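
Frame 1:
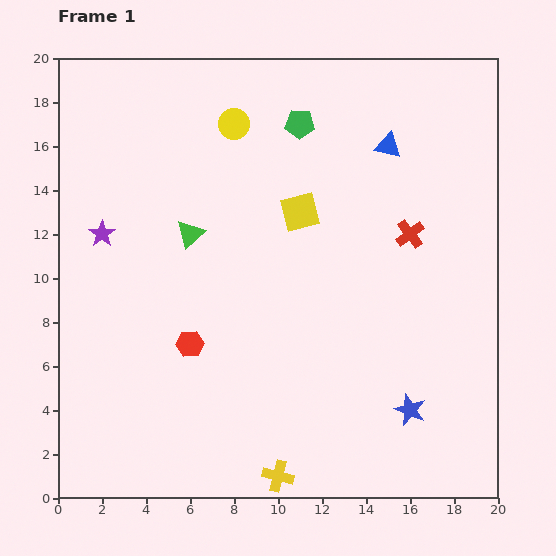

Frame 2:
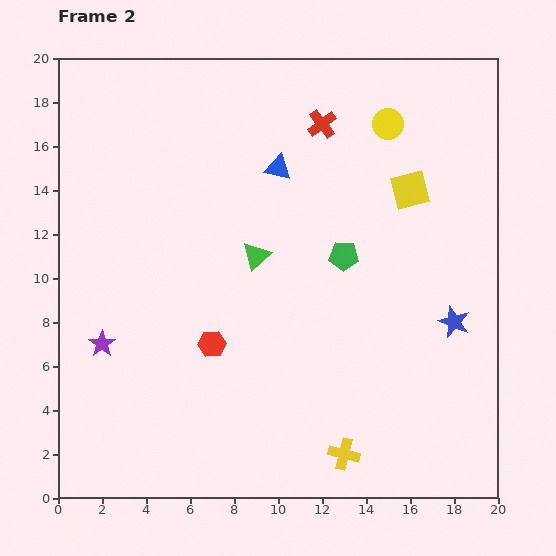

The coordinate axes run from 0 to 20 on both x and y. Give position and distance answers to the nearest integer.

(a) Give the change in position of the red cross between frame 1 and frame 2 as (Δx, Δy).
(-4, 5)

The red cross was at (16, 12) in frame 1 and (12, 17) in frame 2.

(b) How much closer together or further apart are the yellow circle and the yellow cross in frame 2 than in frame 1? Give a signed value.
-1

Distance in frame 1: 16. Distance in frame 2: 15.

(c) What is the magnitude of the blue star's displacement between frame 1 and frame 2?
4

The blue star moved from (16, 4) to (18, 8), a distance of √(2² + 4²) ≈ 4.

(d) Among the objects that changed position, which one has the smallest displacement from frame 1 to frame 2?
the red hexagon

(moved 1)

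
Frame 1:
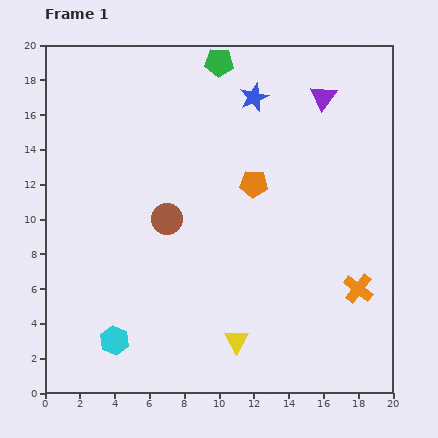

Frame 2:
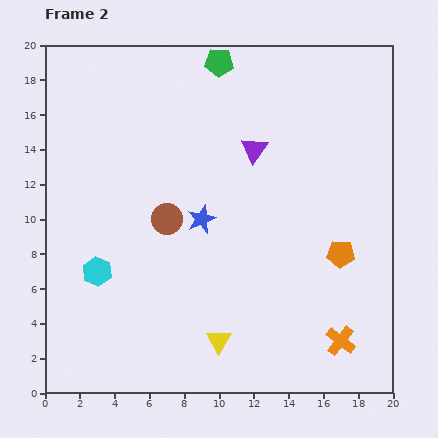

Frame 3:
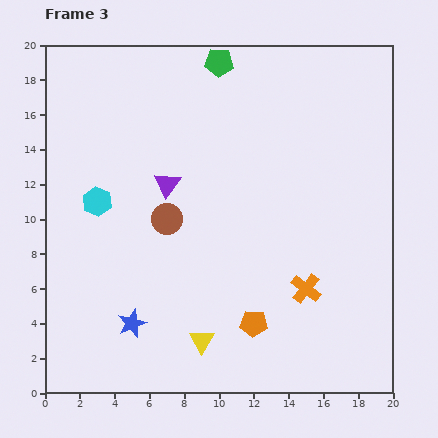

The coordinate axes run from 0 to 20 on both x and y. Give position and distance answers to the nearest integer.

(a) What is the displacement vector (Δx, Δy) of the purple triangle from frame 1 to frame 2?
(-4, -3)

The purple triangle was at (16, 17) in frame 1 and (12, 14) in frame 2.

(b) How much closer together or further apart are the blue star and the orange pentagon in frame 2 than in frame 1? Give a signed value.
+3

Distance in frame 1: 5. Distance in frame 2: 8.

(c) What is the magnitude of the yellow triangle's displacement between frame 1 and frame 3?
2

The yellow triangle moved from (11, 3) to (9, 3), a distance of √(2² + 0²) ≈ 2.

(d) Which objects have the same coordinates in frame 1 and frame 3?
the brown circle, the green pentagon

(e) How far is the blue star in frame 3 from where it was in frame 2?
7

The blue star moved from (9, 10) to (5, 4), a distance of √(4² + 6²) ≈ 7.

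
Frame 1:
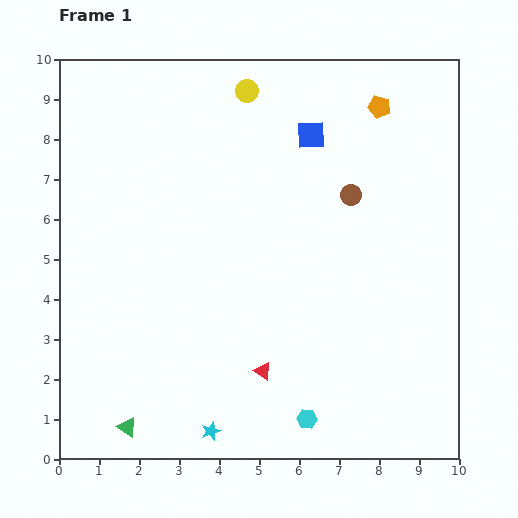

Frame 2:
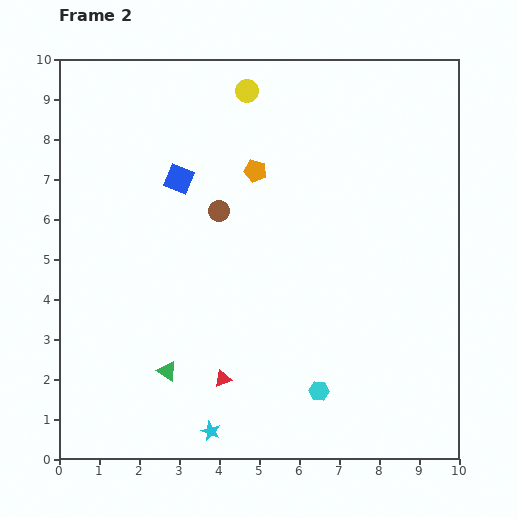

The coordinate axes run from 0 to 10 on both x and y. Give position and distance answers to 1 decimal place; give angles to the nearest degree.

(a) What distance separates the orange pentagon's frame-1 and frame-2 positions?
3.5

The orange pentagon moved from (8.0, 8.8) to (4.9, 7.2), a distance of √(3.1² + 1.6²) ≈ 3.5.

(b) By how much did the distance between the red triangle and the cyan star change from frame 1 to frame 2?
-0.7

Distance in frame 1: 2.0. Distance in frame 2: 1.3.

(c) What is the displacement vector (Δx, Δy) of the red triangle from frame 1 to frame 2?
(-1.0, -0.2)

The red triangle was at (5.1, 2.2) in frame 1 and (4.1, 2.0) in frame 2.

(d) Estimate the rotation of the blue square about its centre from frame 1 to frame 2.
27° clockwise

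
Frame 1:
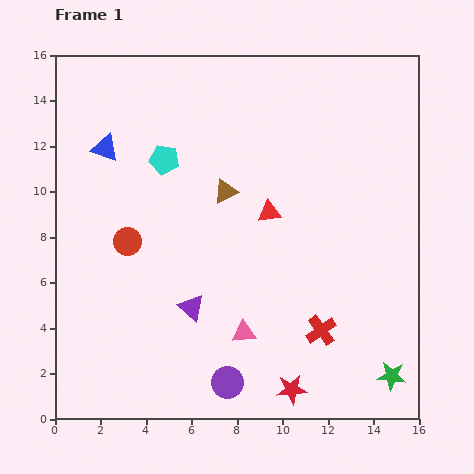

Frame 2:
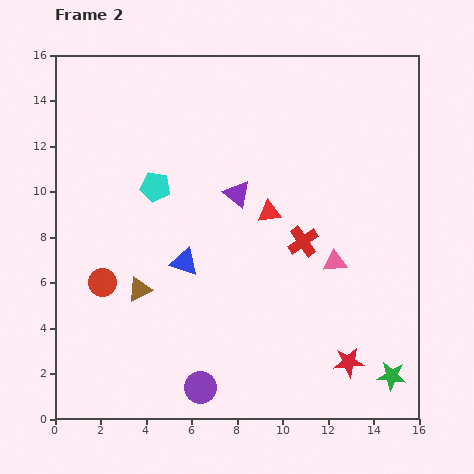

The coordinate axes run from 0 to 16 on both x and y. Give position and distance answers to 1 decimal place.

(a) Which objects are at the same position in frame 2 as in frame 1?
the green star, the red triangle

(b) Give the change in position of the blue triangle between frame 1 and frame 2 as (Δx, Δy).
(3.5, -5.0)

The blue triangle was at (2.2, 11.9) in frame 1 and (5.7, 6.9) in frame 2.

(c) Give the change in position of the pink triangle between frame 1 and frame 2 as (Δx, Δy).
(4.0, 3.1)

The pink triangle was at (8.3, 3.8) in frame 1 and (12.3, 6.9) in frame 2.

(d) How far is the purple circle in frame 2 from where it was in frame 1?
1.2

The purple circle moved from (7.6, 1.6) to (6.4, 1.4), a distance of √(1.2² + 0.2²) ≈ 1.2.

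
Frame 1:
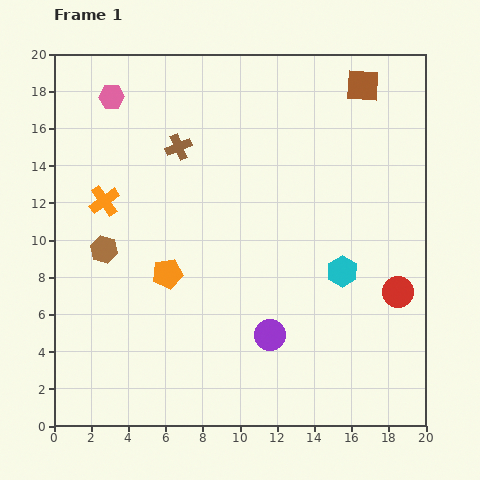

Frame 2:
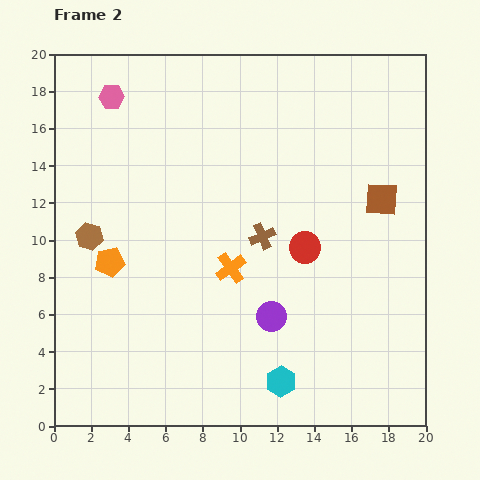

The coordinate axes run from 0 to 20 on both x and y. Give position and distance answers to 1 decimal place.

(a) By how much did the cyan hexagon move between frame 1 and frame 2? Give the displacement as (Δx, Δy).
(-3.3, -5.9)

The cyan hexagon was at (15.5, 8.3) in frame 1 and (12.2, 2.4) in frame 2.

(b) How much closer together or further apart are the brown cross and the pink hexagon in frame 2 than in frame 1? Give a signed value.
+6.5

Distance in frame 1: 4.5. Distance in frame 2: 11.0.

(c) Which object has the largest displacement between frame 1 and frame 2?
the orange cross

(moved 7.7; next 6.8)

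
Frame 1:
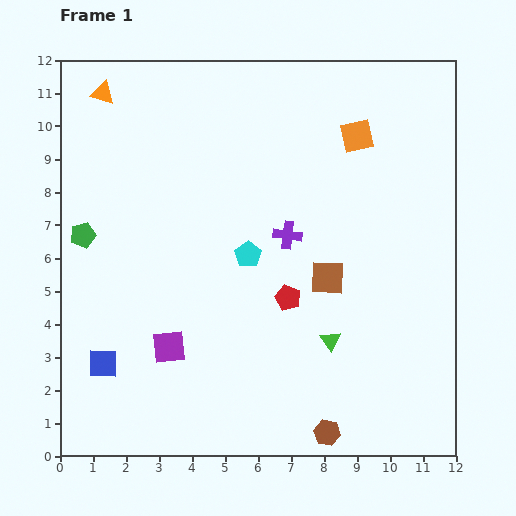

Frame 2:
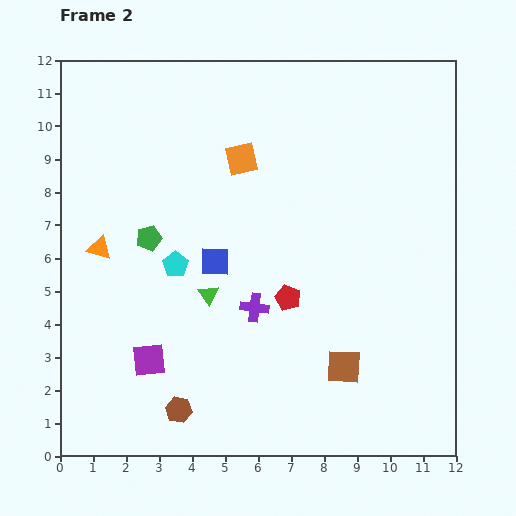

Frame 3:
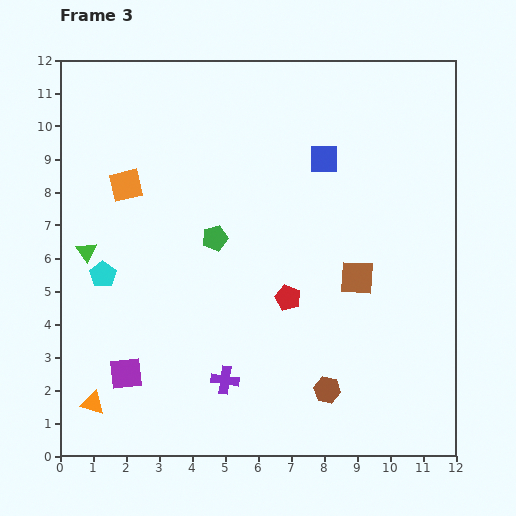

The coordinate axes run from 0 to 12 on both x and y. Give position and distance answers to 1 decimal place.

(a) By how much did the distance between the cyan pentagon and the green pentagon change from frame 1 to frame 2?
-3.9

Distance in frame 1: 5.0. Distance in frame 2: 1.1.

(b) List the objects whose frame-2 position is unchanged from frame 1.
the red pentagon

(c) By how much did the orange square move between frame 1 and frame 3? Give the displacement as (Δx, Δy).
(-7.0, -1.5)

The orange square was at (9.0, 9.7) in frame 1 and (2.0, 8.2) in frame 3.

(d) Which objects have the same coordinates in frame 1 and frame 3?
the red pentagon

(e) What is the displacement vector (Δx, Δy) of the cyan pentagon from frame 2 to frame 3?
(-2.2, -0.3)

The cyan pentagon was at (3.5, 5.8) in frame 2 and (1.3, 5.5) in frame 3.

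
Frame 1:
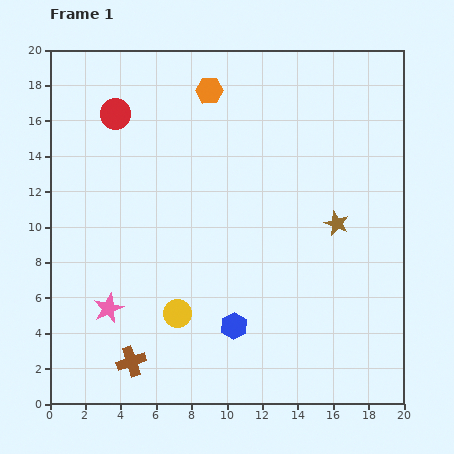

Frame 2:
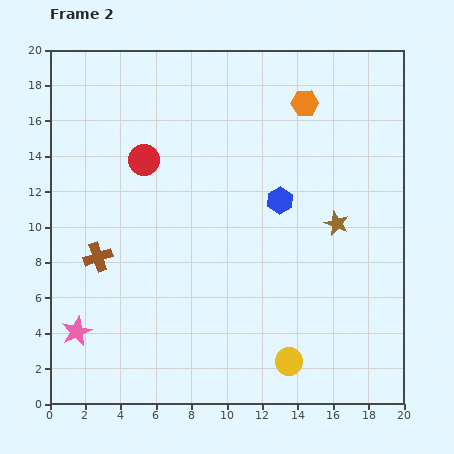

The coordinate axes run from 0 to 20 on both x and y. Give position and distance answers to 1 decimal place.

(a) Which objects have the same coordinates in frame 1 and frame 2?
the brown star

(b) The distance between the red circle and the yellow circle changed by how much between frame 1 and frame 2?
+2.2

Distance in frame 1: 11.8. Distance in frame 2: 14.0.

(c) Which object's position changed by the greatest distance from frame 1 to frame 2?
the blue hexagon

(moved 7.6; next 6.9)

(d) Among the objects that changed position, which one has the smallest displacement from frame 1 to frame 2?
the pink star

(moved 2.2)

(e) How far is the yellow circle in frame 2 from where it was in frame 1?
6.9

The yellow circle moved from (7.2, 5.1) to (13.5, 2.4), a distance of √(6.3² + 2.7²) ≈ 6.9.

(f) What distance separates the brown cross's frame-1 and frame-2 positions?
6.2

The brown cross moved from (4.6, 2.4) to (2.7, 8.3), a distance of √(1.9² + 5.9²) ≈ 6.2.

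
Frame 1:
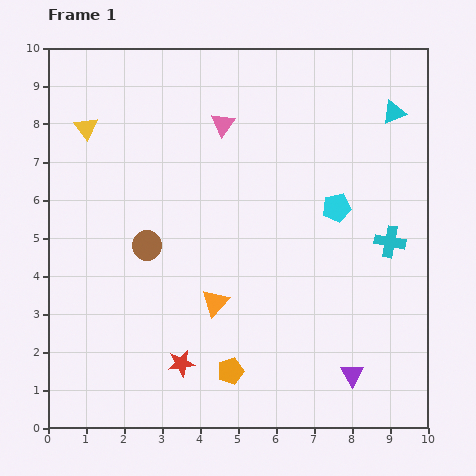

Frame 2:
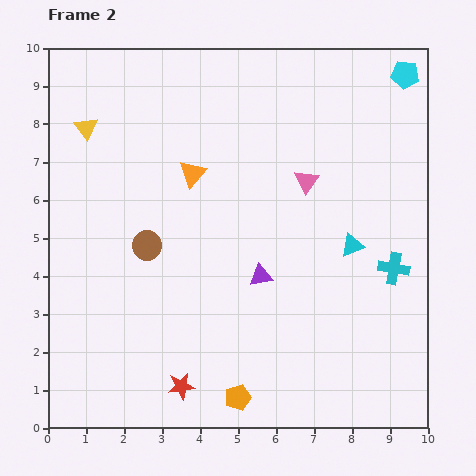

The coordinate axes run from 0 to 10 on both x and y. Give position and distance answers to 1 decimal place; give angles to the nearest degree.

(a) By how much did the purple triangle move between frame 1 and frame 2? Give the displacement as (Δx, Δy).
(-2.4, 2.6)

The purple triangle was at (8.0, 1.4) in frame 1 and (5.6, 4.0) in frame 2.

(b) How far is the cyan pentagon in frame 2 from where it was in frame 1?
3.9

The cyan pentagon moved from (7.6, 5.8) to (9.4, 9.3), a distance of √(1.8² + 3.5²) ≈ 3.9.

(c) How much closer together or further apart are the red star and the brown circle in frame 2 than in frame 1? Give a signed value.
+0.6

Distance in frame 1: 3.2. Distance in frame 2: 3.8.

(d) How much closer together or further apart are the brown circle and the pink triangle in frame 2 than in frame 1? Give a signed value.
+0.7

Distance in frame 1: 3.8. Distance in frame 2: 4.5.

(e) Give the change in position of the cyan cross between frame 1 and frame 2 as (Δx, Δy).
(0.1, -0.7)

The cyan cross was at (9.0, 4.9) in frame 1 and (9.1, 4.2) in frame 2.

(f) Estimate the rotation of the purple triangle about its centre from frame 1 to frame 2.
51° clockwise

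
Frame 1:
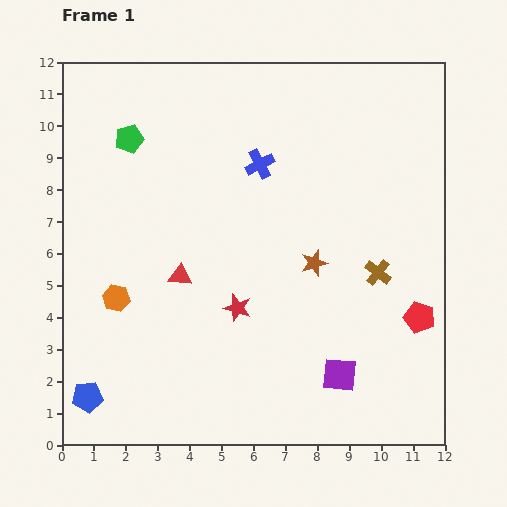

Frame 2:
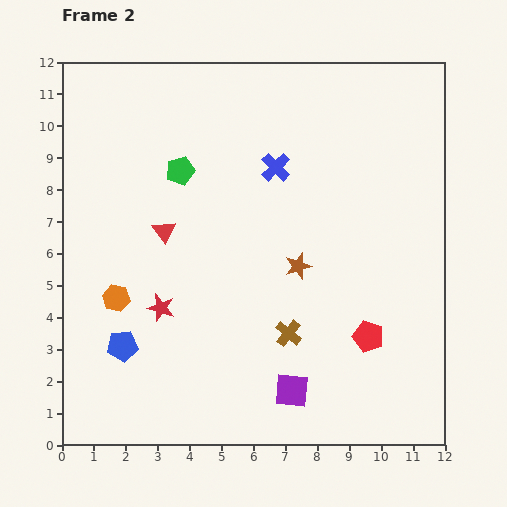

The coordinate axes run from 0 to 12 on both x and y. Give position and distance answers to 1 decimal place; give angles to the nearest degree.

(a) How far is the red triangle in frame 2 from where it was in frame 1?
1.5

The red triangle moved from (3.7, 5.3) to (3.2, 6.7), a distance of √(0.5² + 1.4²) ≈ 1.5.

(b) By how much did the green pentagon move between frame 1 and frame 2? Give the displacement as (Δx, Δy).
(1.6, -1.0)

The green pentagon was at (2.1, 9.6) in frame 1 and (3.7, 8.6) in frame 2.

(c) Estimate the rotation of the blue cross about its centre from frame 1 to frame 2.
18° counter-clockwise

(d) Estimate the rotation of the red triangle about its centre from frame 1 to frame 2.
51° clockwise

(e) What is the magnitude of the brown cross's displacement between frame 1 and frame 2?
3.4

The brown cross moved from (9.9, 5.4) to (7.1, 3.5), a distance of √(2.8² + 1.9²) ≈ 3.4.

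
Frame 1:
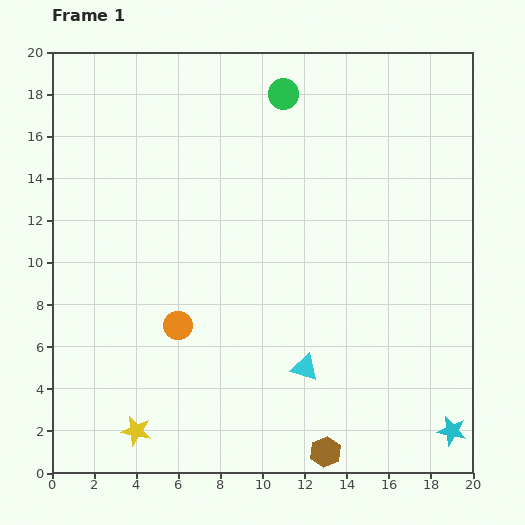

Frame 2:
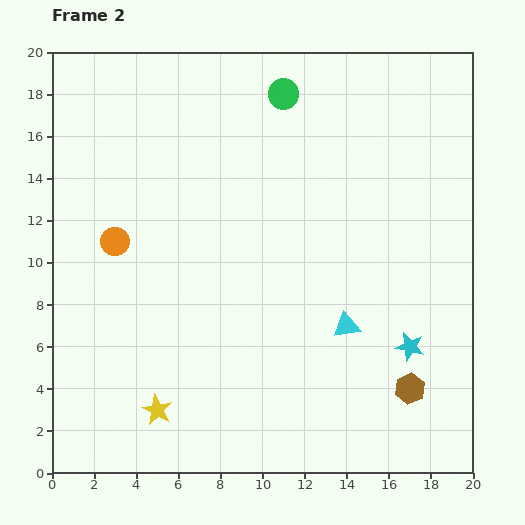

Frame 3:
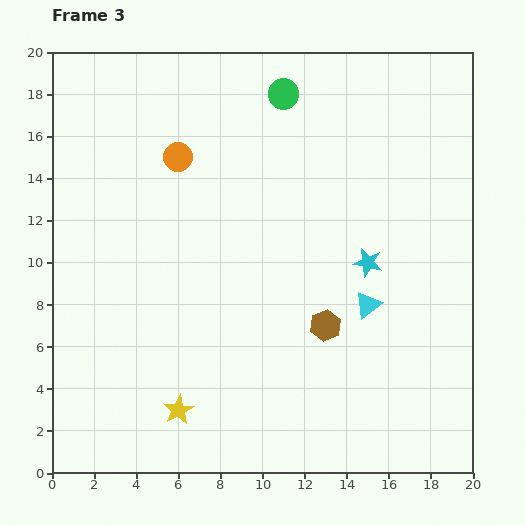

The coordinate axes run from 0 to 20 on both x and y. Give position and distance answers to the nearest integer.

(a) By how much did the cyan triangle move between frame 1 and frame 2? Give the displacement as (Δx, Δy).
(2, 2)

The cyan triangle was at (12, 5) in frame 1 and (14, 7) in frame 2.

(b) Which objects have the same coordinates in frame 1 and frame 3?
the green circle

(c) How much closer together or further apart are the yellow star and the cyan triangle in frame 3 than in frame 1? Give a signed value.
+1

Distance in frame 1: 9. Distance in frame 3: 10.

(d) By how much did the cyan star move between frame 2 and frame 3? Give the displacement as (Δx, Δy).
(-2, 4)

The cyan star was at (17, 6) in frame 2 and (15, 10) in frame 3.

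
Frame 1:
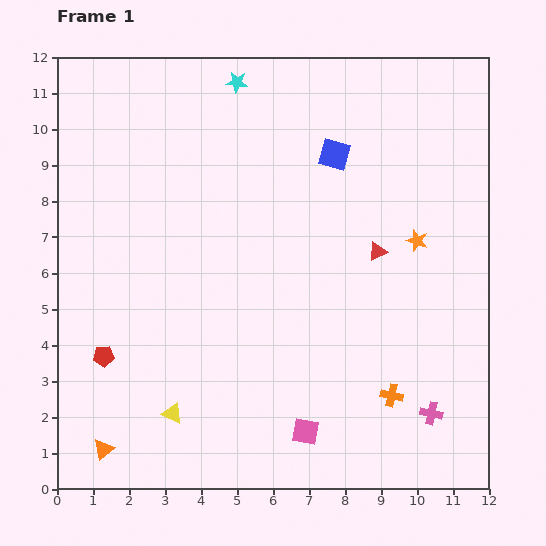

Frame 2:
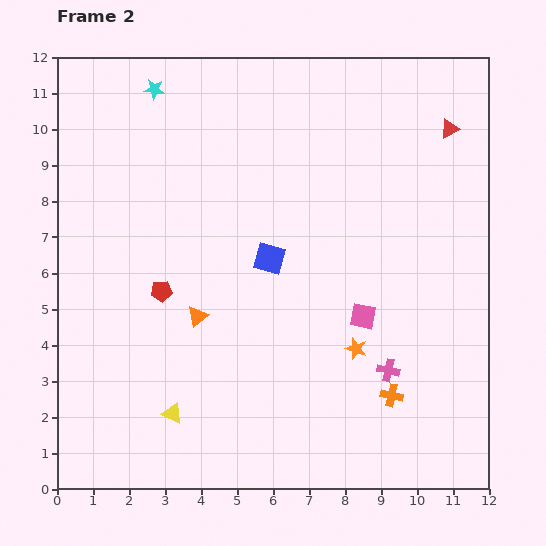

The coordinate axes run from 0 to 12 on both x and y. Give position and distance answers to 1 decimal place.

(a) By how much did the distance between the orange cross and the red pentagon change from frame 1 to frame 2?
-1.1

Distance in frame 1: 8.1. Distance in frame 2: 7.0.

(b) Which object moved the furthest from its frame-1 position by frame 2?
the orange triangle

(moved 4.5; next 3.9)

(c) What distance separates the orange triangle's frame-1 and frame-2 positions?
4.5

The orange triangle moved from (1.3, 1.1) to (3.9, 4.8), a distance of √(2.6² + 3.7²) ≈ 4.5.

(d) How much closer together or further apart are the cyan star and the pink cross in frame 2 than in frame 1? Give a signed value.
-0.5

Distance in frame 1: 10.7. Distance in frame 2: 10.2.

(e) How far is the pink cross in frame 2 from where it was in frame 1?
1.7

The pink cross moved from (10.4, 2.1) to (9.2, 3.3), a distance of √(1.2² + 1.2²) ≈ 1.7.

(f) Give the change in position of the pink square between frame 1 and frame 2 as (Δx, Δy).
(1.6, 3.2)

The pink square was at (6.9, 1.6) in frame 1 and (8.5, 4.8) in frame 2.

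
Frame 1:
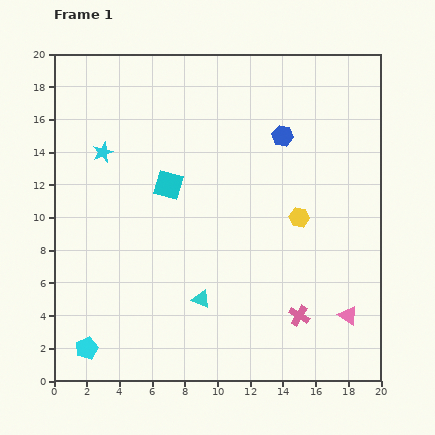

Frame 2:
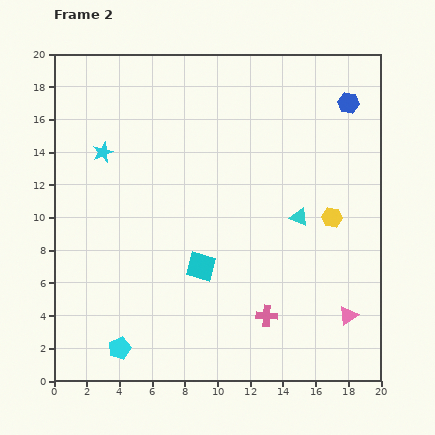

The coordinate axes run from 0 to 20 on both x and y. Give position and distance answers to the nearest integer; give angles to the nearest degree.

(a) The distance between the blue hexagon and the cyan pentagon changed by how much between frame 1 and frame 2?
+3

Distance in frame 1: 18. Distance in frame 2: 21.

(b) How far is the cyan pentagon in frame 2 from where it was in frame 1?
2

The cyan pentagon moved from (2, 2) to (4, 2), a distance of √(2² + 0²) ≈ 2.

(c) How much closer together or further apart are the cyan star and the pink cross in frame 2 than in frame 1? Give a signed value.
-2

Distance in frame 1: 16. Distance in frame 2: 14.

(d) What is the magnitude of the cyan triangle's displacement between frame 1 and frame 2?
8

The cyan triangle moved from (9, 5) to (15, 10), a distance of √(6² + 5²) ≈ 8.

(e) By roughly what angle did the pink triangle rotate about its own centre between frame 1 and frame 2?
50° clockwise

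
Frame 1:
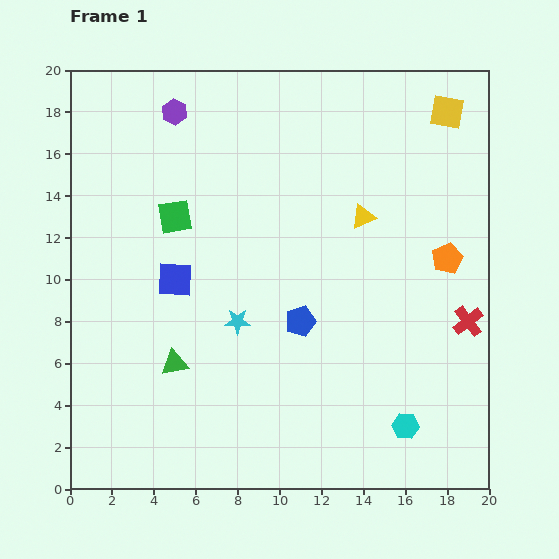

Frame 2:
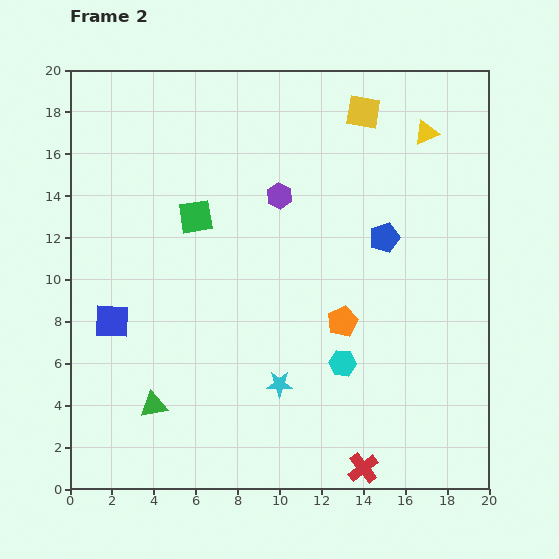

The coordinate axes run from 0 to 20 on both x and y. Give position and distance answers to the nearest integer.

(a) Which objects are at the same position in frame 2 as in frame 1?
none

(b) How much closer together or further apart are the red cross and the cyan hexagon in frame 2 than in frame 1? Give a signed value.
-1

Distance in frame 1: 6. Distance in frame 2: 5.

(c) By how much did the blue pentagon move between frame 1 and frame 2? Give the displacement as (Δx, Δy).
(4, 4)

The blue pentagon was at (11, 8) in frame 1 and (15, 12) in frame 2.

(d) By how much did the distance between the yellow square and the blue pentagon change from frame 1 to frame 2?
-6

Distance in frame 1: 12. Distance in frame 2: 6.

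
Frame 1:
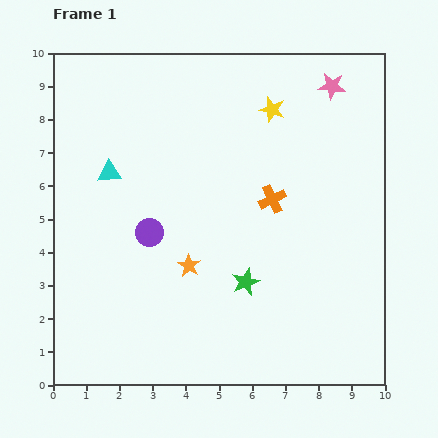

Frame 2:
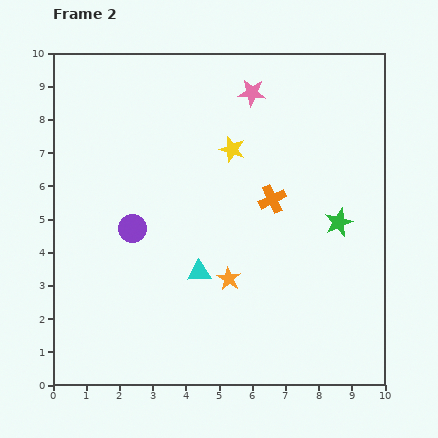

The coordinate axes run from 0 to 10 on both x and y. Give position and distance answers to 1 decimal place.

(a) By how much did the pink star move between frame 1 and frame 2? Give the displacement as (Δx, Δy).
(-2.4, -0.2)

The pink star was at (8.4, 9.0) in frame 1 and (6.0, 8.8) in frame 2.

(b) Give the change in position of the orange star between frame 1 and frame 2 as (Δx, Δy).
(1.2, -0.4)

The orange star was at (4.1, 3.6) in frame 1 and (5.3, 3.2) in frame 2.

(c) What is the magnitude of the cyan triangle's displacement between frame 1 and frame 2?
4.0

The cyan triangle moved from (1.7, 6.4) to (4.4, 3.4), a distance of √(2.7² + 3.0²) ≈ 4.0.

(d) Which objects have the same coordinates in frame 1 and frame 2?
the orange cross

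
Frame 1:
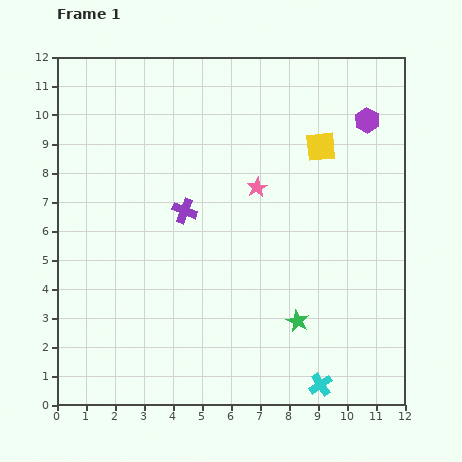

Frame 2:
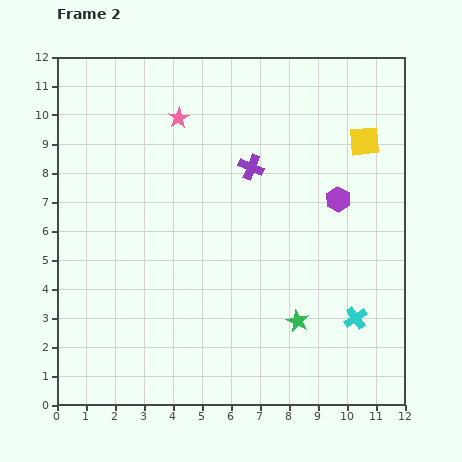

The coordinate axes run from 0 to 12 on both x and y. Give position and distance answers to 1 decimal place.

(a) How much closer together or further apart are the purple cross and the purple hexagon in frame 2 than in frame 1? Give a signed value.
-3.8

Distance in frame 1: 7.0. Distance in frame 2: 3.2.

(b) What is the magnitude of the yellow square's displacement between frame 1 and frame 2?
1.5

The yellow square moved from (9.1, 8.9) to (10.6, 9.1), a distance of √(1.5² + 0.2²) ≈ 1.5.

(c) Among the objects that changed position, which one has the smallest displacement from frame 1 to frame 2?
the yellow square

(moved 1.5)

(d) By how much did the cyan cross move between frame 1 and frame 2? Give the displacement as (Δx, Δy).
(1.2, 2.3)

The cyan cross was at (9.1, 0.7) in frame 1 and (10.3, 3.0) in frame 2.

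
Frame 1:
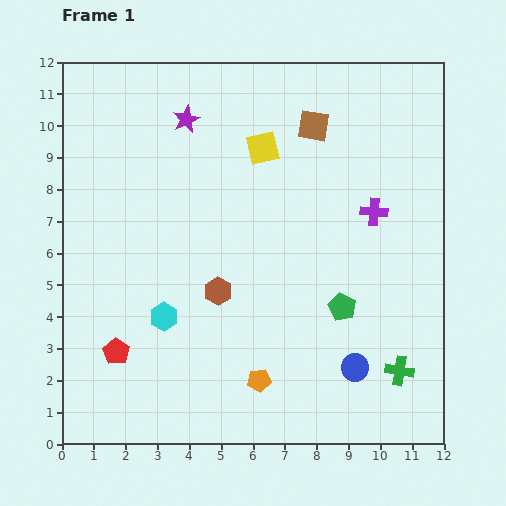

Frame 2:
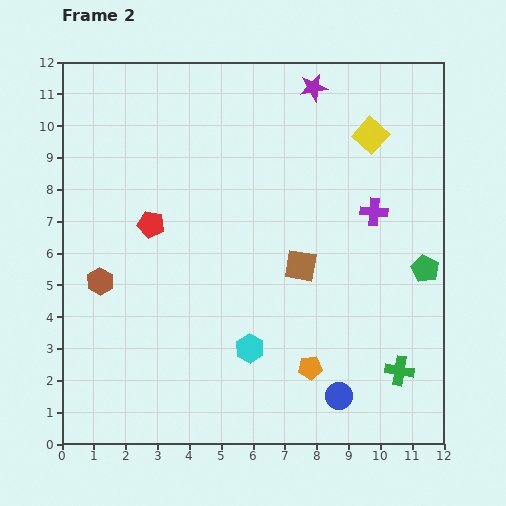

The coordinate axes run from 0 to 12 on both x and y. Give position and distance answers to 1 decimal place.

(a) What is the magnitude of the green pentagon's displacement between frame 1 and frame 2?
2.9

The green pentagon moved from (8.8, 4.3) to (11.4, 5.5), a distance of √(2.6² + 1.2²) ≈ 2.9.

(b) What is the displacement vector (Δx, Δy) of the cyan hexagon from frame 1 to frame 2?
(2.7, -1.0)

The cyan hexagon was at (3.2, 4.0) in frame 1 and (5.9, 3.0) in frame 2.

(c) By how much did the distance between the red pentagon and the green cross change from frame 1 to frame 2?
+0.2

Distance in frame 1: 8.9. Distance in frame 2: 9.1.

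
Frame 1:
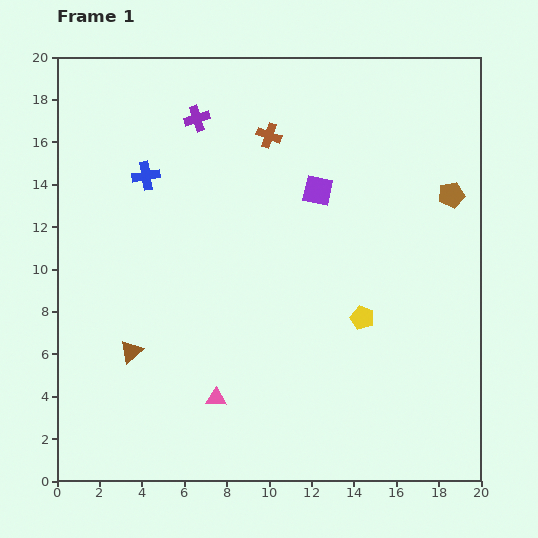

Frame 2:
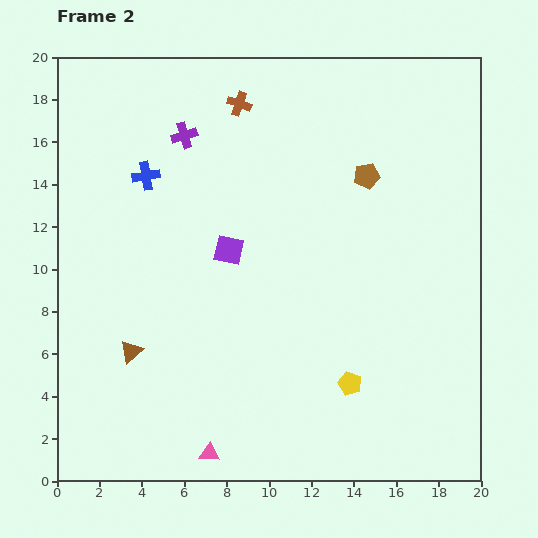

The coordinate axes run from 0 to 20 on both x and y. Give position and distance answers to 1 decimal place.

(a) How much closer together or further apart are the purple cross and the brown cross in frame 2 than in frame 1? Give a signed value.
-0.5

Distance in frame 1: 3.5. Distance in frame 2: 3.0.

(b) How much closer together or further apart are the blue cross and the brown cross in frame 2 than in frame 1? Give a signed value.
-0.5

Distance in frame 1: 6.1. Distance in frame 2: 5.6.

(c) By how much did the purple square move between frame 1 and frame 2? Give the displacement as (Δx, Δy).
(-4.2, -2.8)

The purple square was at (12.3, 13.7) in frame 1 and (8.1, 10.9) in frame 2.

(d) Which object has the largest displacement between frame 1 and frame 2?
the purple square

(moved 5.0; next 4.1)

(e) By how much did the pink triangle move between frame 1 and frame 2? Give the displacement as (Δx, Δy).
(-0.3, -2.6)

The pink triangle was at (7.5, 3.9) in frame 1 and (7.2, 1.3) in frame 2.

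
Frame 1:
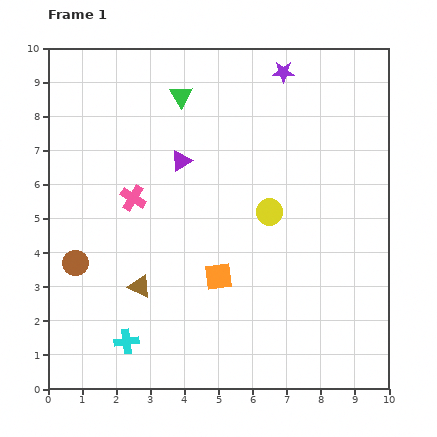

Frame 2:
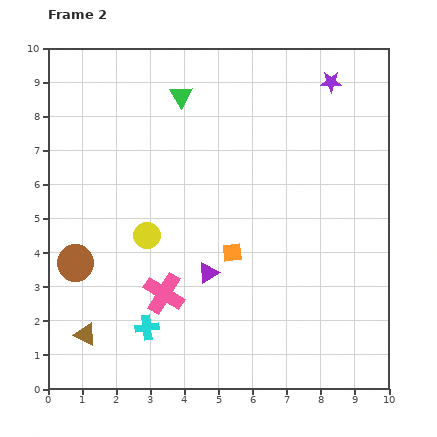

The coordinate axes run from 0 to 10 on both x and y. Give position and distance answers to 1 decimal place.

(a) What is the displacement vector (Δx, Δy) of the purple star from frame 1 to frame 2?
(1.4, -0.3)

The purple star was at (6.9, 9.3) in frame 1 and (8.3, 9.0) in frame 2.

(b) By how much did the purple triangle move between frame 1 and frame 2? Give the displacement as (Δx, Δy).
(0.8, -3.3)

The purple triangle was at (3.9, 6.7) in frame 1 and (4.7, 3.4) in frame 2.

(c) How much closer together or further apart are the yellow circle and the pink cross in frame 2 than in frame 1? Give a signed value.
-2.2

Distance in frame 1: 4.0. Distance in frame 2: 1.8.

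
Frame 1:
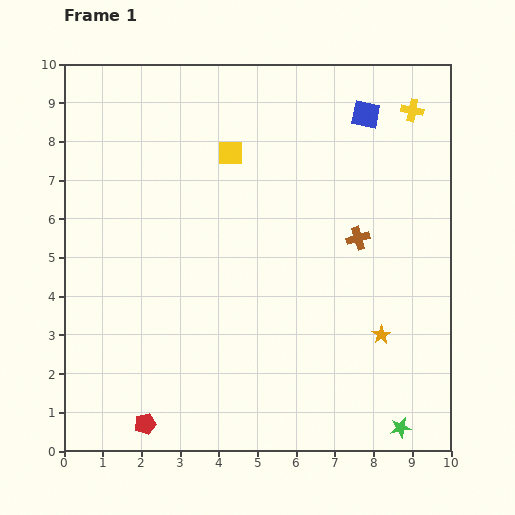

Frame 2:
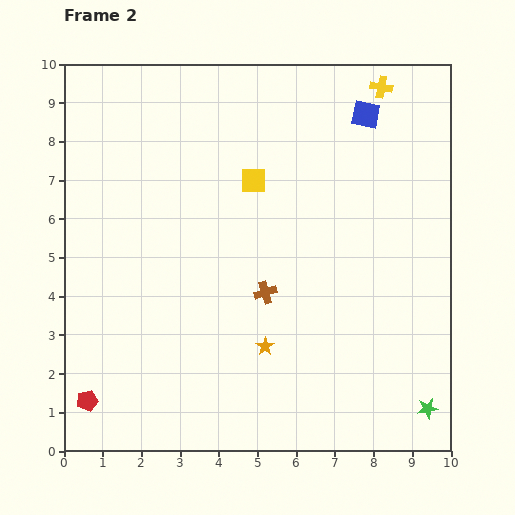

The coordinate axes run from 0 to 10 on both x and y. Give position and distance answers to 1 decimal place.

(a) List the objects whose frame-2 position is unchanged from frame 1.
the blue square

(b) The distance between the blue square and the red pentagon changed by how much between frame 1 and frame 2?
+0.5

Distance in frame 1: 9.8. Distance in frame 2: 10.3.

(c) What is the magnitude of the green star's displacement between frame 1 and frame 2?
0.9

The green star moved from (8.7, 0.6) to (9.4, 1.1), a distance of √(0.7² + 0.5²) ≈ 0.9.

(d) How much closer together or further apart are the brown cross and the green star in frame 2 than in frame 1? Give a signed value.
+0.2

Distance in frame 1: 5.0. Distance in frame 2: 5.2.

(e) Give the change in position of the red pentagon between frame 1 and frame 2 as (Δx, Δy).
(-1.5, 0.6)

The red pentagon was at (2.1, 0.7) in frame 1 and (0.6, 1.3) in frame 2.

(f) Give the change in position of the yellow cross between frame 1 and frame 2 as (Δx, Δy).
(-0.8, 0.6)

The yellow cross was at (9.0, 8.8) in frame 1 and (8.2, 9.4) in frame 2.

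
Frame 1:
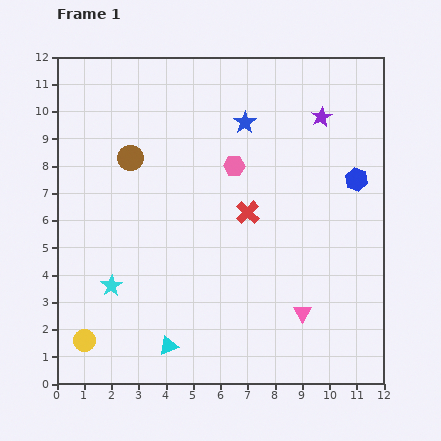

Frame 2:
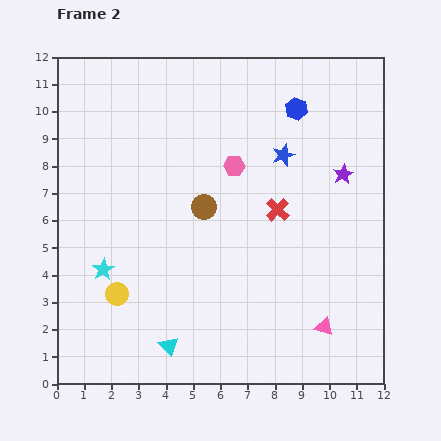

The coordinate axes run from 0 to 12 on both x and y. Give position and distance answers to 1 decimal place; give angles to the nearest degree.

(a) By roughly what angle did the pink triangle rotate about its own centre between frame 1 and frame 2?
43° counter-clockwise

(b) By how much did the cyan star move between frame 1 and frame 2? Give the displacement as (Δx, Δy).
(-0.3, 0.6)

The cyan star was at (2.0, 3.6) in frame 1 and (1.7, 4.2) in frame 2.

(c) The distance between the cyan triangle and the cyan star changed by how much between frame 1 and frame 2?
+0.7

Distance in frame 1: 3.0. Distance in frame 2: 3.7.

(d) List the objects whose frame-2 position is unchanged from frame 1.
the cyan triangle, the pink hexagon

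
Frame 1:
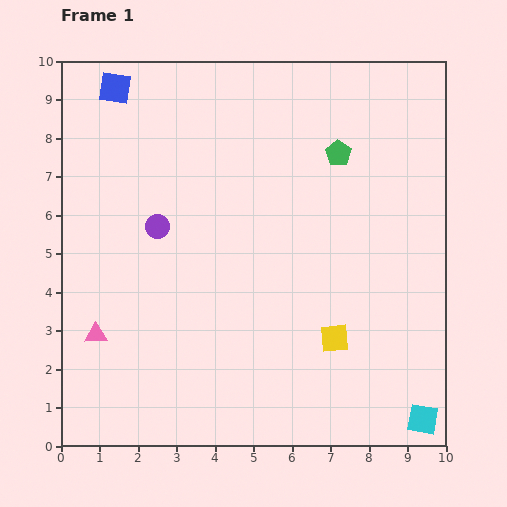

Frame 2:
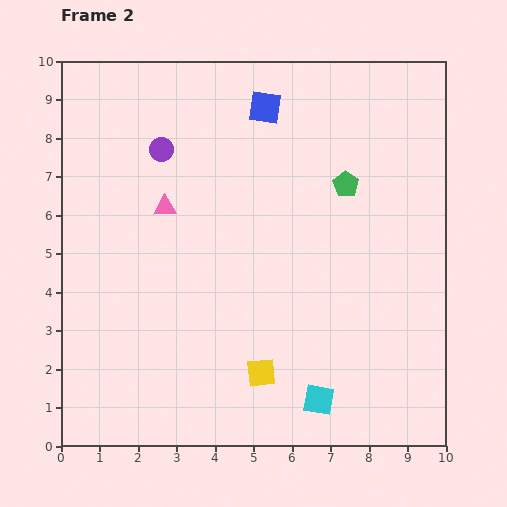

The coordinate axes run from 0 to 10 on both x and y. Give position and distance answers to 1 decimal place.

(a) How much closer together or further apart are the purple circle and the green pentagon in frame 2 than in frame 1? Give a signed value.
-0.2

Distance in frame 1: 5.1. Distance in frame 2: 4.9.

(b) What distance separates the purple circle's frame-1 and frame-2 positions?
2.0

The purple circle moved from (2.5, 5.7) to (2.6, 7.7), a distance of √(0.1² + 2.0²) ≈ 2.0.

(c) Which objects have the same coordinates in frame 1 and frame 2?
none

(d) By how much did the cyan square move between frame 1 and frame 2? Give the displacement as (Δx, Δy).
(-2.7, 0.5)

The cyan square was at (9.4, 0.7) in frame 1 and (6.7, 1.2) in frame 2.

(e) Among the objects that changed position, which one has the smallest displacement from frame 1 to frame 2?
the green pentagon

(moved 0.8)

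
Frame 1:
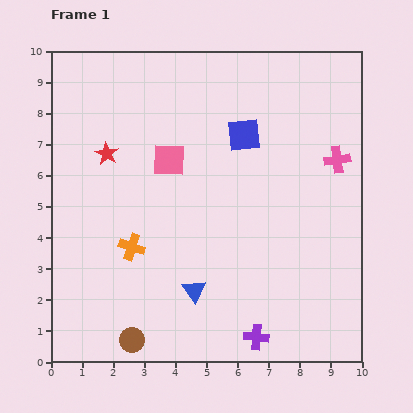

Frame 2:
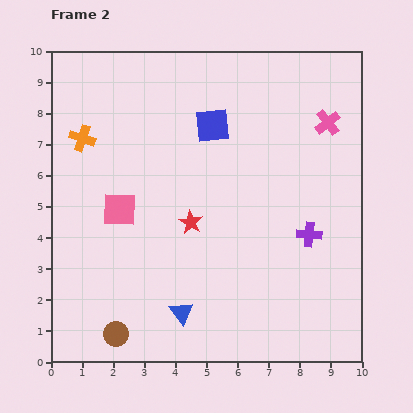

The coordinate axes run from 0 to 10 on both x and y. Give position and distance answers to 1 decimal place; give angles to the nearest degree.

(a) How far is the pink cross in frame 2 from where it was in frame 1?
1.2

The pink cross moved from (9.2, 6.5) to (8.9, 7.7), a distance of √(0.3² + 1.2²) ≈ 1.2.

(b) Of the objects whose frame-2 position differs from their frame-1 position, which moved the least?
the brown circle

(moved 0.5)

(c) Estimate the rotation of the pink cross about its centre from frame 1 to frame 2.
30° counter-clockwise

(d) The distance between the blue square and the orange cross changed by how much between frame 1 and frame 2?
-0.9

Distance in frame 1: 5.1. Distance in frame 2: 4.2.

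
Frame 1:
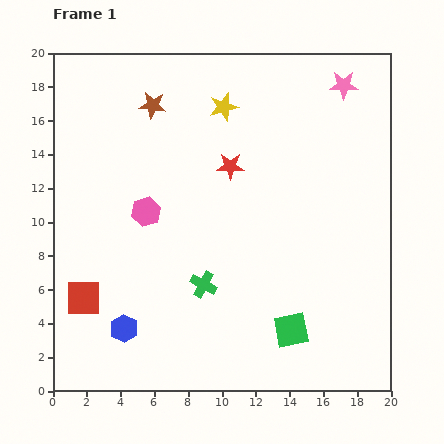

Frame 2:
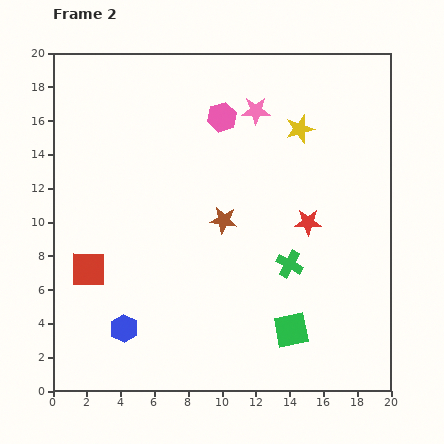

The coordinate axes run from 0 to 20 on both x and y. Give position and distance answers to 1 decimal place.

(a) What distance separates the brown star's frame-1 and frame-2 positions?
8.0

The brown star moved from (5.9, 16.9) to (10.1, 10.1), a distance of √(4.2² + 6.8²) ≈ 8.0.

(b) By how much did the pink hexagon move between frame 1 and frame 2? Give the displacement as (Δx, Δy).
(4.5, 5.6)

The pink hexagon was at (5.5, 10.6) in frame 1 and (10.0, 16.2) in frame 2.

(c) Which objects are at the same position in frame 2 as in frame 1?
the green square, the blue hexagon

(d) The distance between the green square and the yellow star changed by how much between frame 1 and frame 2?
-1.9

Distance in frame 1: 13.8. Distance in frame 2: 11.9.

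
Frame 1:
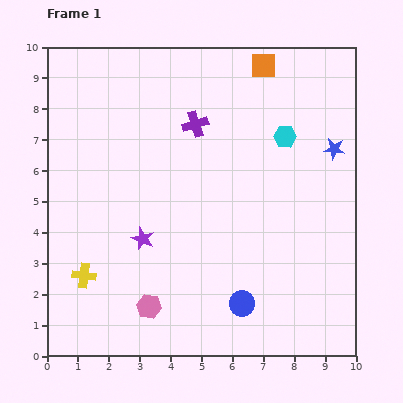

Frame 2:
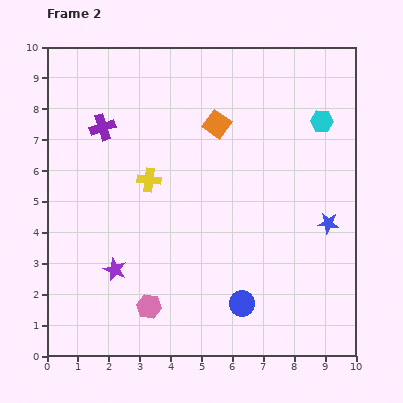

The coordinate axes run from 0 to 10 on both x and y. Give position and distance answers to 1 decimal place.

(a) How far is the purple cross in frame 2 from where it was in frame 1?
3.0

The purple cross moved from (4.8, 7.5) to (1.8, 7.4), a distance of √(3.0² + 0.1²) ≈ 3.0.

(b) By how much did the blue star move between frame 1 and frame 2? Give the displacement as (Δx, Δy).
(-0.2, -2.4)

The blue star was at (9.3, 6.7) in frame 1 and (9.1, 4.3) in frame 2.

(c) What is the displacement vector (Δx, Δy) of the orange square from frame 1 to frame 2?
(-1.5, -1.9)

The orange square was at (7.0, 9.4) in frame 1 and (5.5, 7.5) in frame 2.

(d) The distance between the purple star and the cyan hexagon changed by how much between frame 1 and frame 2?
+2.5

Distance in frame 1: 5.7. Distance in frame 2: 8.2.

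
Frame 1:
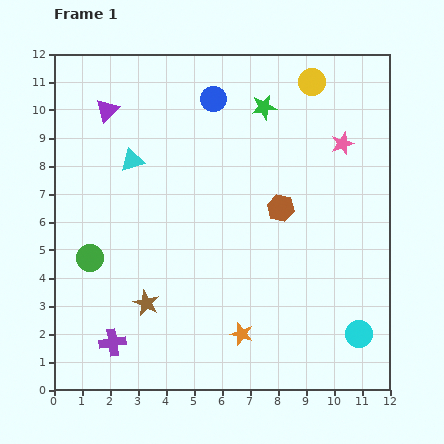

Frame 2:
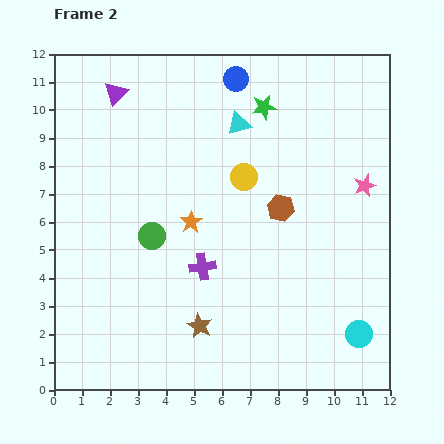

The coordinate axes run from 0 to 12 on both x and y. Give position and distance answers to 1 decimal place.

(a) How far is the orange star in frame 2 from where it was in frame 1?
4.4

The orange star moved from (6.7, 2.0) to (4.9, 6.0), a distance of √(1.8² + 4.0²) ≈ 4.4.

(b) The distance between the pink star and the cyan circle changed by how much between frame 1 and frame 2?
-1.5

Distance in frame 1: 6.8. Distance in frame 2: 5.3.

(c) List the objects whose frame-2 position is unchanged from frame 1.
the brown hexagon, the green star, the cyan circle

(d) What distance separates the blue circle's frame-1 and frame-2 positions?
1.1

The blue circle moved from (5.7, 10.4) to (6.5, 11.1), a distance of √(0.8² + 0.7²) ≈ 1.1.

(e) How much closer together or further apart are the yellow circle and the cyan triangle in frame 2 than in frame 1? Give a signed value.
-5.1

Distance in frame 1: 7.0. Distance in frame 2: 1.9.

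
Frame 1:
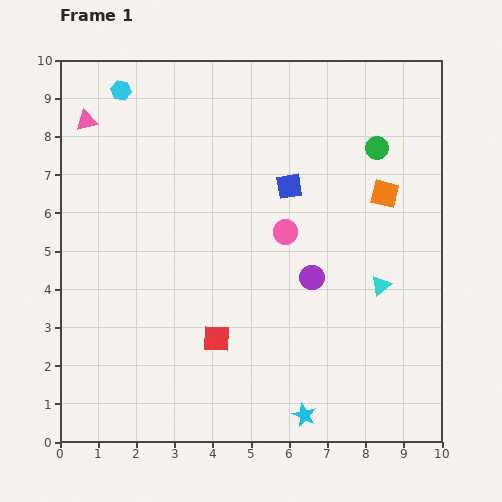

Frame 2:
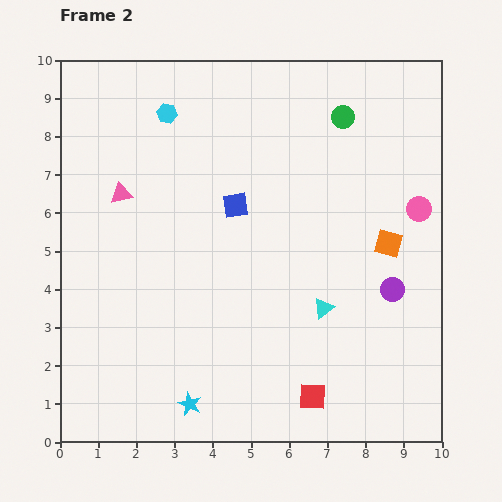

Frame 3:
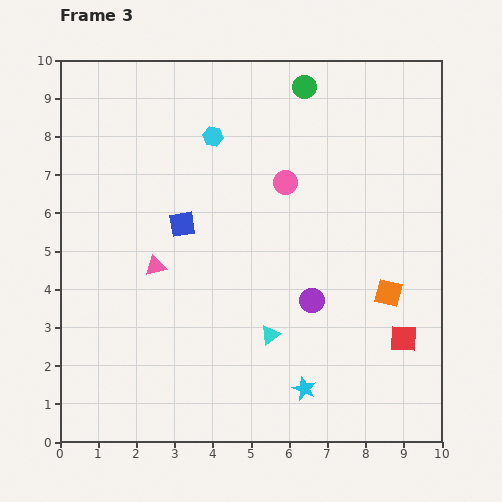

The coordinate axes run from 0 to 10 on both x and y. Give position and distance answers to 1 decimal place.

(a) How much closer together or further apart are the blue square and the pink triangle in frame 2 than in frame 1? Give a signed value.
-2.6

Distance in frame 1: 5.6. Distance in frame 2: 3.0.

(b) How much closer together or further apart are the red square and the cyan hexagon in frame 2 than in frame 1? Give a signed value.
+1.3

Distance in frame 1: 7.0. Distance in frame 2: 8.3.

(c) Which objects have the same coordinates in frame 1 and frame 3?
none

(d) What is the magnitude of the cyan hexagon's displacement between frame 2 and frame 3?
1.3

The cyan hexagon moved from (2.8, 8.6) to (4.0, 8.0), a distance of √(1.2² + 0.6²) ≈ 1.3.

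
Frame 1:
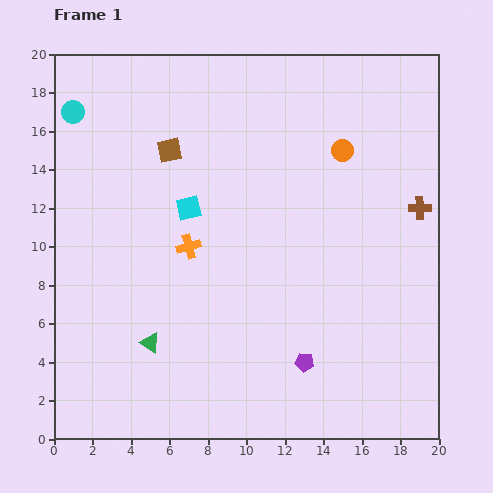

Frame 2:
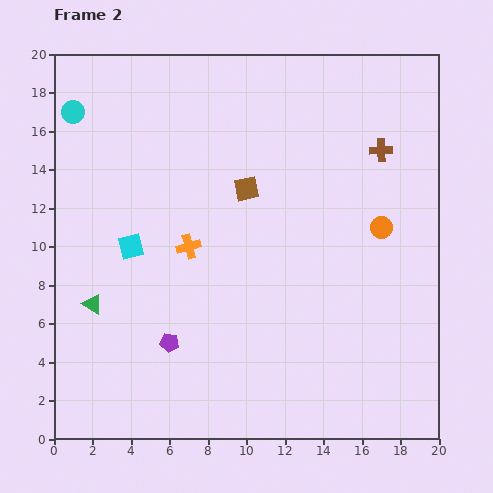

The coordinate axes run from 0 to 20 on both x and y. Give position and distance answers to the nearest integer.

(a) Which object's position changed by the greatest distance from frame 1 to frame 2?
the purple pentagon

(moved 7; next 4)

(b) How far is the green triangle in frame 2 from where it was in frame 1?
4

The green triangle moved from (5, 5) to (2, 7), a distance of √(3² + 2²) ≈ 4.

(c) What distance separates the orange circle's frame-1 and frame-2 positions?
4

The orange circle moved from (15, 15) to (17, 11), a distance of √(2² + 4²) ≈ 4.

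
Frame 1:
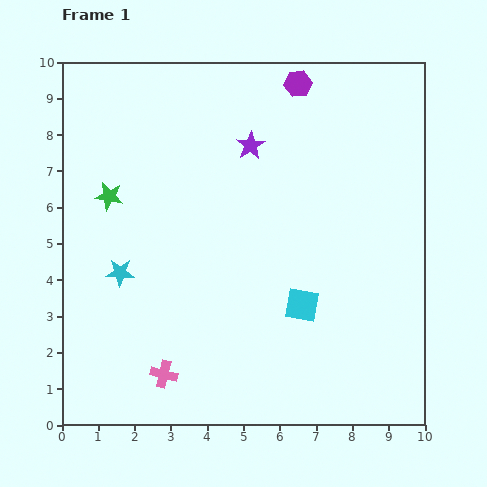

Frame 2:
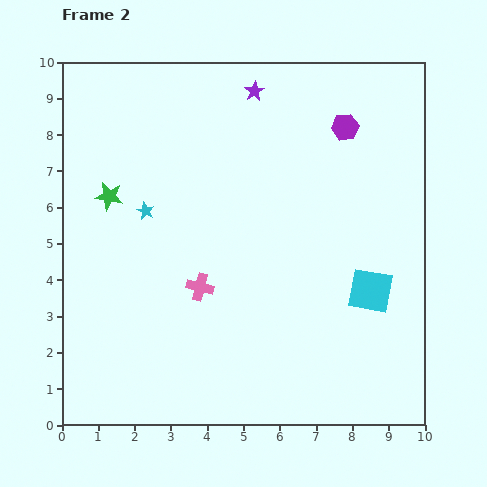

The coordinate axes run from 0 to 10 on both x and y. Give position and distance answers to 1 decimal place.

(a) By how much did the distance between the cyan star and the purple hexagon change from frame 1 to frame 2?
-1.1

Distance in frame 1: 7.1. Distance in frame 2: 6.0.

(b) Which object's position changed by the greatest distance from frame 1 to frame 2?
the pink cross

(moved 2.6; next 1.9)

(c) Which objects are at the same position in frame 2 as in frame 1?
the green star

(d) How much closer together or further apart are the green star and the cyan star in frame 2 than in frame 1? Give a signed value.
-1.0

Distance in frame 1: 2.1. Distance in frame 2: 1.1.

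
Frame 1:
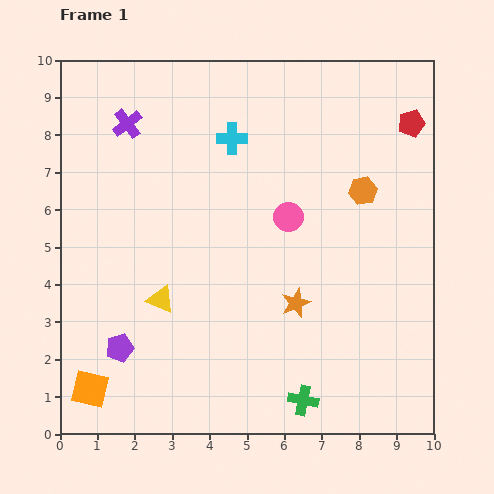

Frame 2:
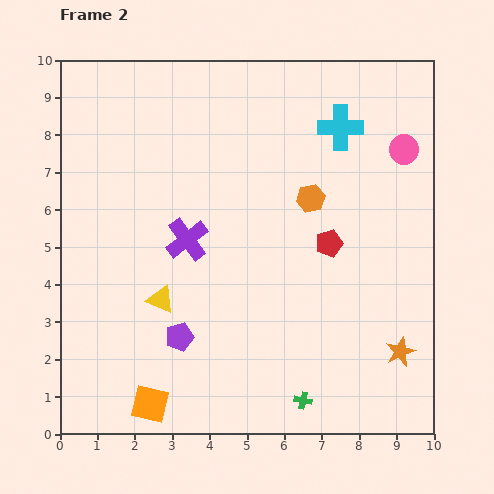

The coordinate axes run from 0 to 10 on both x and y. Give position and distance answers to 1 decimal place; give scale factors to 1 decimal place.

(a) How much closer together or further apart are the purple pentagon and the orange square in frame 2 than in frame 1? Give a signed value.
+0.6

Distance in frame 1: 1.4. Distance in frame 2: 2.0.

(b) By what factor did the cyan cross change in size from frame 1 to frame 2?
1.5×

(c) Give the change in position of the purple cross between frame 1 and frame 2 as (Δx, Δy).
(1.6, -3.1)

The purple cross was at (1.8, 8.3) in frame 1 and (3.4, 5.2) in frame 2.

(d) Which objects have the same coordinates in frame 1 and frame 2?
the yellow triangle, the green cross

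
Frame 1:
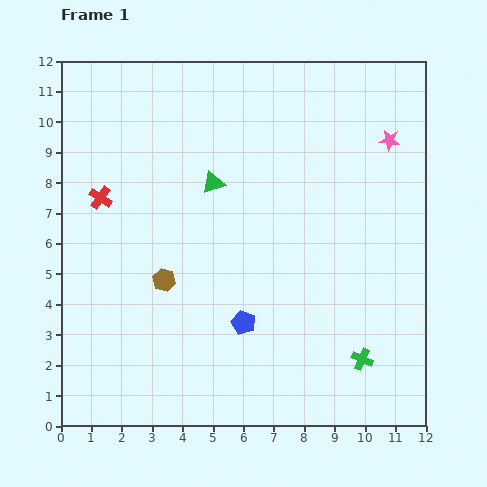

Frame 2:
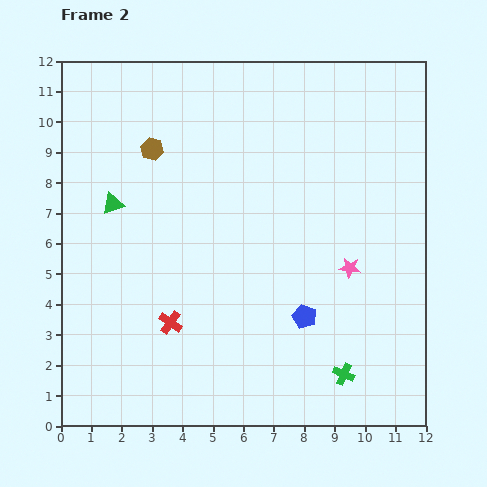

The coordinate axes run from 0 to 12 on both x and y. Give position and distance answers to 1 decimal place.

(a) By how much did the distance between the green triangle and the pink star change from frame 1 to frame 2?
+2.1

Distance in frame 1: 6.0. Distance in frame 2: 8.1.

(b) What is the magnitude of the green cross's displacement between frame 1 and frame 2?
0.8

The green cross moved from (9.9, 2.2) to (9.3, 1.7), a distance of √(0.6² + 0.5²) ≈ 0.8.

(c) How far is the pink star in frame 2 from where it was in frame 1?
4.4

The pink star moved from (10.8, 9.4) to (9.5, 5.2), a distance of √(1.3² + 4.2²) ≈ 4.4.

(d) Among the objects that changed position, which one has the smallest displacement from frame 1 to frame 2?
the green cross

(moved 0.8)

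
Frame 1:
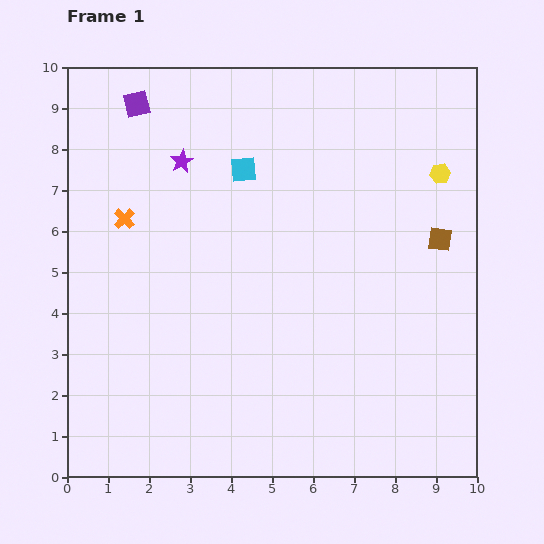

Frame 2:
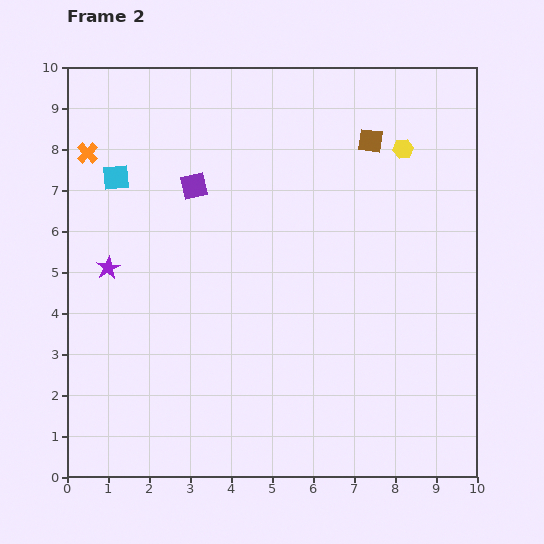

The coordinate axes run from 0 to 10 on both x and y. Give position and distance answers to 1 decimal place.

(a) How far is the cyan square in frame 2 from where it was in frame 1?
3.1

The cyan square moved from (4.3, 7.5) to (1.2, 7.3), a distance of √(3.1² + 0.2²) ≈ 3.1.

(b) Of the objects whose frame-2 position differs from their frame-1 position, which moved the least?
the yellow hexagon

(moved 1.1)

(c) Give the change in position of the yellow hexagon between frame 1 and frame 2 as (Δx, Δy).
(-0.9, 0.6)

The yellow hexagon was at (9.1, 7.4) in frame 1 and (8.2, 8.0) in frame 2.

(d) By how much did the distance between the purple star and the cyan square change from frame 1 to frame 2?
+0.7

Distance in frame 1: 1.5. Distance in frame 2: 2.2.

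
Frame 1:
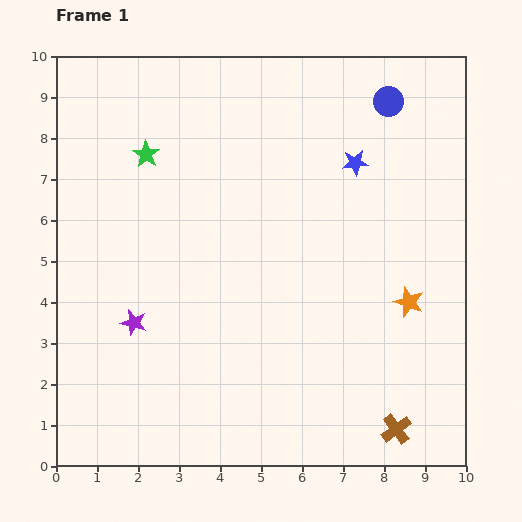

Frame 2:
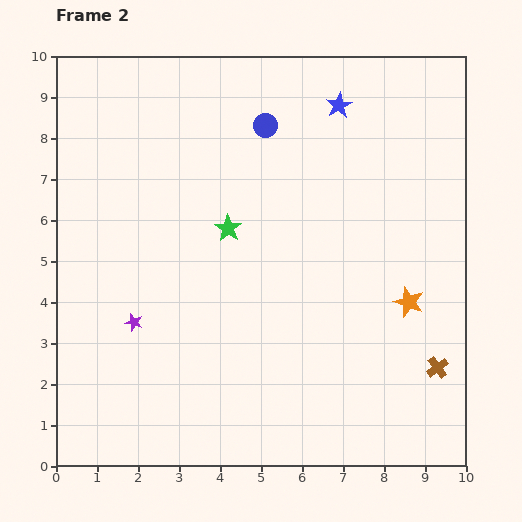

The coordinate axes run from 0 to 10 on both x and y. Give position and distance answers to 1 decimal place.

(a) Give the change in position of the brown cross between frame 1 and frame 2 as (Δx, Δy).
(1.0, 1.5)

The brown cross was at (8.3, 0.9) in frame 1 and (9.3, 2.4) in frame 2.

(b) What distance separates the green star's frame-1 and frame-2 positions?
2.7

The green star moved from (2.2, 7.6) to (4.2, 5.8), a distance of √(2.0² + 1.8²) ≈ 2.7.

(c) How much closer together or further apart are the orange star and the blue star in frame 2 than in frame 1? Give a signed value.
+1.5

Distance in frame 1: 3.6. Distance in frame 2: 5.1.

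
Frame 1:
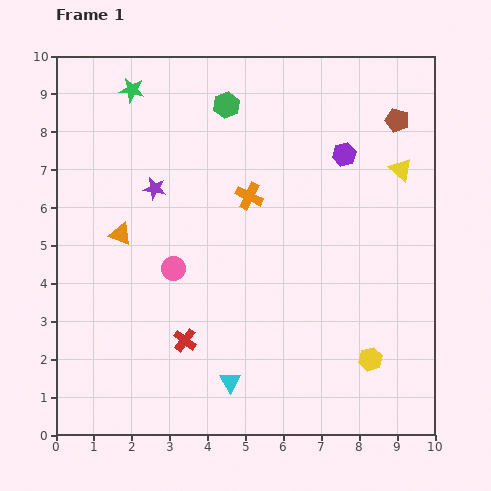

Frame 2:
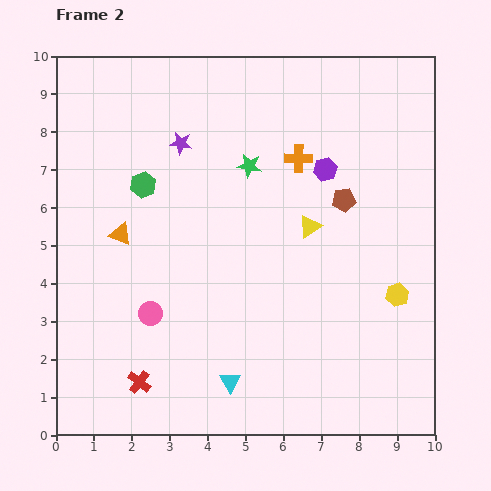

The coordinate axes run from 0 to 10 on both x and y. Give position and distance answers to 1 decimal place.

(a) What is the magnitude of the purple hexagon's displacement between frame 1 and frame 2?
0.6

The purple hexagon moved from (7.6, 7.4) to (7.1, 7.0), a distance of √(0.5² + 0.4²) ≈ 0.6.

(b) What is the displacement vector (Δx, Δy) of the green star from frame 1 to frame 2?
(3.1, -2.0)

The green star was at (2.0, 9.1) in frame 1 and (5.1, 7.1) in frame 2.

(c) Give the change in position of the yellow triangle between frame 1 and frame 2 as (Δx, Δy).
(-2.4, -1.5)

The yellow triangle was at (9.1, 7.0) in frame 1 and (6.7, 5.5) in frame 2.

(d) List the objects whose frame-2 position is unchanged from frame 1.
the cyan triangle, the orange triangle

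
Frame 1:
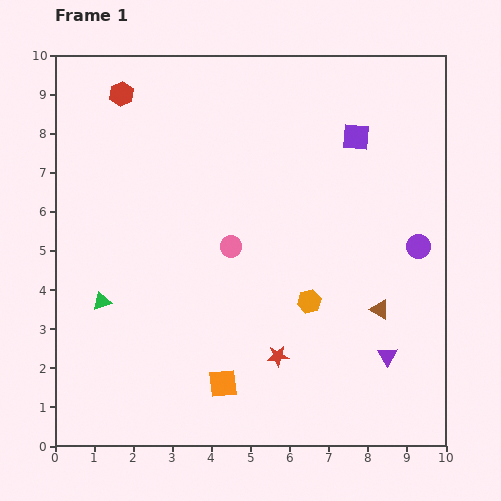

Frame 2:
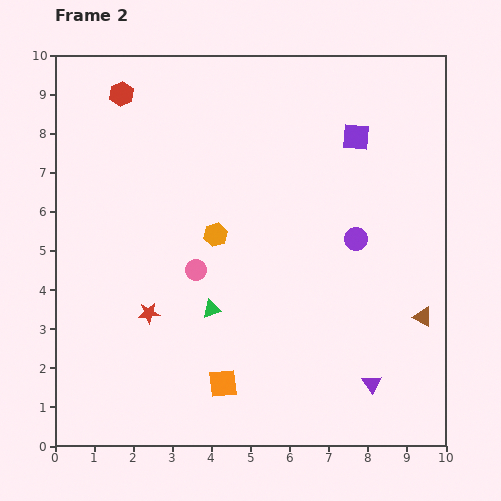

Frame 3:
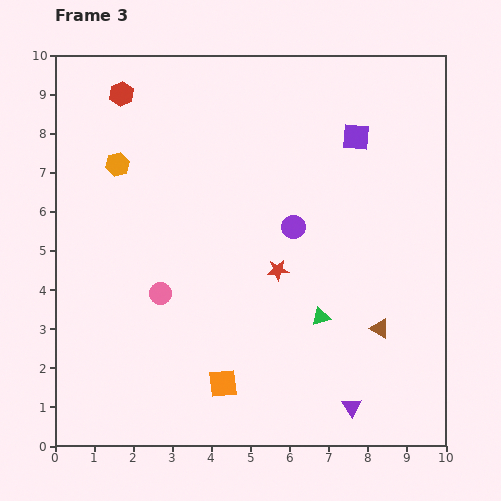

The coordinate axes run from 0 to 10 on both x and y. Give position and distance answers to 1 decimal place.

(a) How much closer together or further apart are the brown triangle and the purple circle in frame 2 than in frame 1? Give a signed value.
+0.7

Distance in frame 1: 1.9. Distance in frame 2: 2.6.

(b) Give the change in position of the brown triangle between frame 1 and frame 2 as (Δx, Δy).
(1.1, -0.2)

The brown triangle was at (8.3, 3.5) in frame 1 and (9.4, 3.3) in frame 2.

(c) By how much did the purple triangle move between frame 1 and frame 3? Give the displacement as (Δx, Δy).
(-0.9, -1.3)

The purple triangle was at (8.5, 2.3) in frame 1 and (7.6, 1.0) in frame 3.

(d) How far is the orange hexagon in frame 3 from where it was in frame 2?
3.1

The orange hexagon moved from (4.1, 5.4) to (1.6, 7.2), a distance of √(2.5² + 1.8²) ≈ 3.1.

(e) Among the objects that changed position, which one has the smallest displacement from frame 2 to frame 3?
the purple triangle

(moved 0.8)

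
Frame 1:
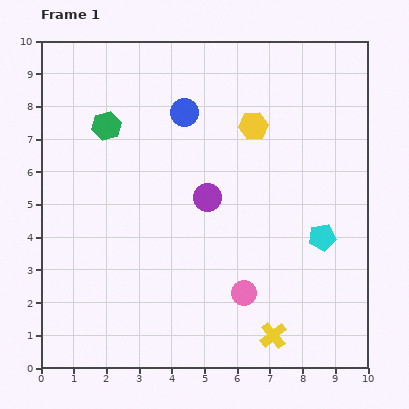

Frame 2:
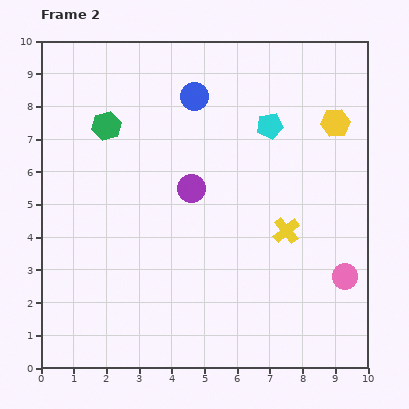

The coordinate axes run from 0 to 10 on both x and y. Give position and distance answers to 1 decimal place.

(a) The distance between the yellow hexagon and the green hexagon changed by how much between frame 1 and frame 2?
+2.5

Distance in frame 1: 4.5. Distance in frame 2: 7.0.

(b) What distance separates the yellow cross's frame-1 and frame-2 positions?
3.2

The yellow cross moved from (7.1, 1.0) to (7.5, 4.2), a distance of √(0.4² + 3.2²) ≈ 3.2.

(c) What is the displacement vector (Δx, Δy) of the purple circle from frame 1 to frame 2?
(-0.5, 0.3)

The purple circle was at (5.1, 5.2) in frame 1 and (4.6, 5.5) in frame 2.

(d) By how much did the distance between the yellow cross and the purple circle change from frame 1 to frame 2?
-1.5

Distance in frame 1: 4.7. Distance in frame 2: 3.2.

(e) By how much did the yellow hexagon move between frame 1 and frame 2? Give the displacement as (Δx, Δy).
(2.5, 0.1)

The yellow hexagon was at (6.5, 7.4) in frame 1 and (9.0, 7.5) in frame 2.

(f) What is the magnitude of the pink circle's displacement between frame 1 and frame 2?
3.1

The pink circle moved from (6.2, 2.3) to (9.3, 2.8), a distance of √(3.1² + 0.5²) ≈ 3.1.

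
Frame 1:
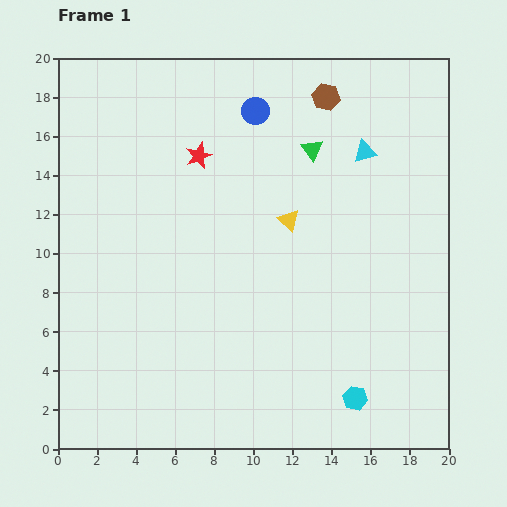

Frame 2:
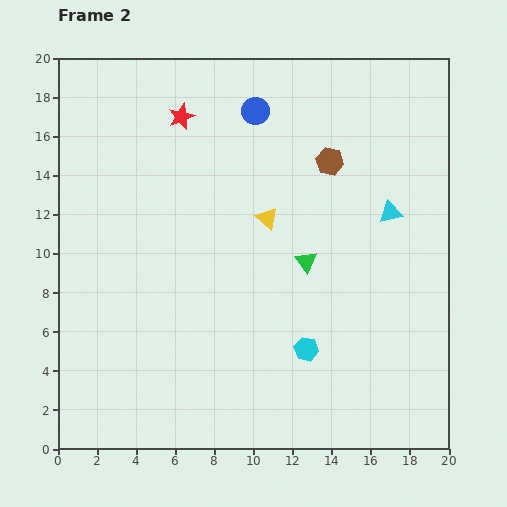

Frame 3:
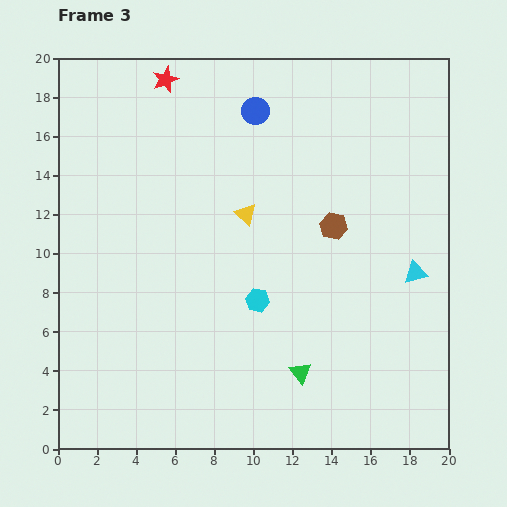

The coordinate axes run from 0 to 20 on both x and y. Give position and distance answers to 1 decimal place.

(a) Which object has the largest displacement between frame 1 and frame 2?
the green triangle

(moved 5.7; next 3.5)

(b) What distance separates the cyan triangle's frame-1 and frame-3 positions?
6.7

The cyan triangle moved from (15.7, 15.2) to (18.3, 9.0), a distance of √(2.6² + 6.2²) ≈ 6.7.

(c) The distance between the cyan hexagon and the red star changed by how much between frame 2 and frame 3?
-1.3

Distance in frame 2: 13.5. Distance in frame 3: 12.2.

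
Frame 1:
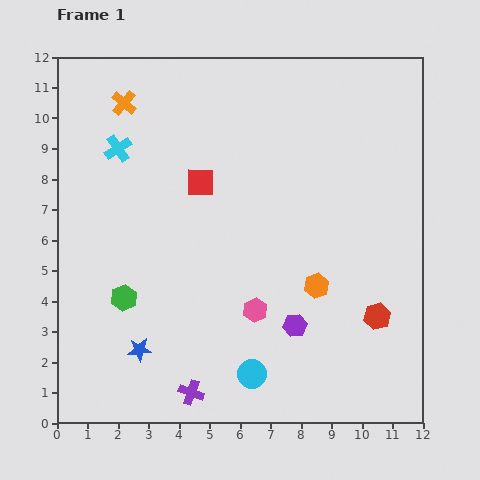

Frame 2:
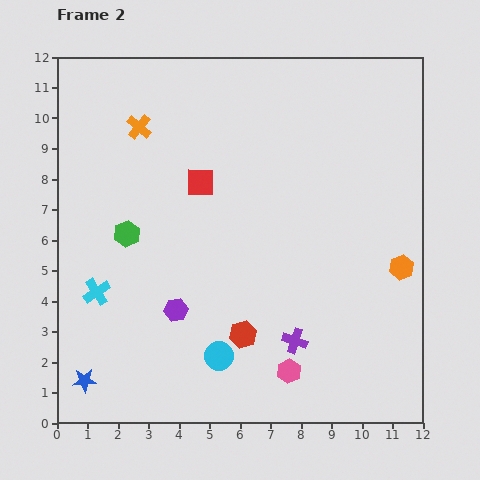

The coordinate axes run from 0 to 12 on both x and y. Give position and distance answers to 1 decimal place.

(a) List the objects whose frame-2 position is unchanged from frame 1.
the red square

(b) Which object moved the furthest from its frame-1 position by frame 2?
the cyan cross

(moved 4.8; next 4.4)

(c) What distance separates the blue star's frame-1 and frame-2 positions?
2.1

The blue star moved from (2.7, 2.4) to (0.9, 1.4), a distance of √(1.8² + 1.0²) ≈ 2.1.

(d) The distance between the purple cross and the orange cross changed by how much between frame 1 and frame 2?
-1.1

Distance in frame 1: 9.8. Distance in frame 2: 8.7.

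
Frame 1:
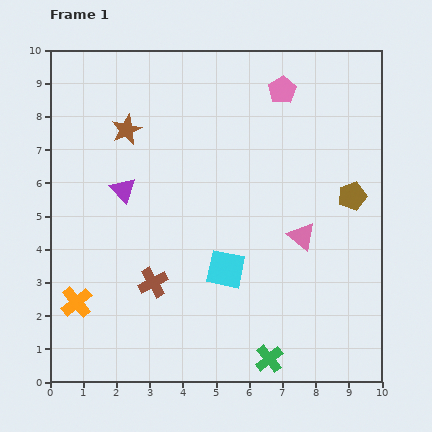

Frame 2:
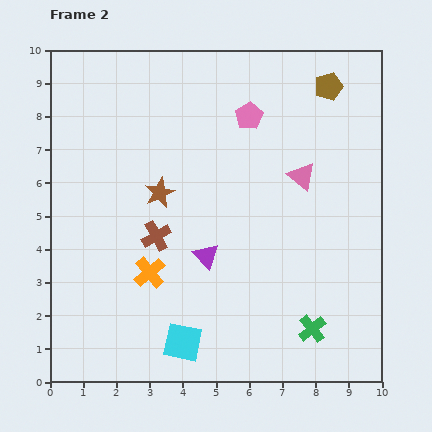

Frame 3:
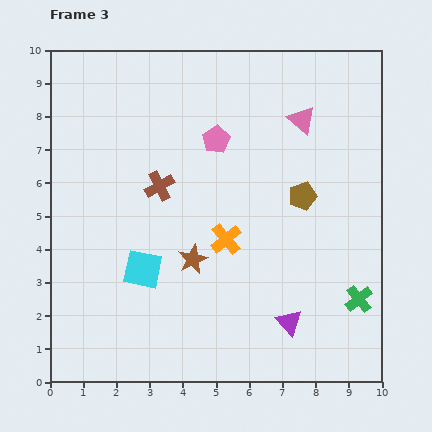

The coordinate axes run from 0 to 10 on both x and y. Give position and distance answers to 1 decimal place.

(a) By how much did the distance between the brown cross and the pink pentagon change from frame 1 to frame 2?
-2.4

Distance in frame 1: 7.0. Distance in frame 2: 4.6.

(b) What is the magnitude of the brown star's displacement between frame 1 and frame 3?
4.4

The brown star moved from (2.3, 7.6) to (4.3, 3.7), a distance of √(2.0² + 3.9²) ≈ 4.4.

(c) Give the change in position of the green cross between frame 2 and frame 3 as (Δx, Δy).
(1.4, 0.9)

The green cross was at (7.9, 1.6) in frame 2 and (9.3, 2.5) in frame 3.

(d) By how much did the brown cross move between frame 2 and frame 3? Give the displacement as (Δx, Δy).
(0.1, 1.5)

The brown cross was at (3.2, 4.4) in frame 2 and (3.3, 5.9) in frame 3.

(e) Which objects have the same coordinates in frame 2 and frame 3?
none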